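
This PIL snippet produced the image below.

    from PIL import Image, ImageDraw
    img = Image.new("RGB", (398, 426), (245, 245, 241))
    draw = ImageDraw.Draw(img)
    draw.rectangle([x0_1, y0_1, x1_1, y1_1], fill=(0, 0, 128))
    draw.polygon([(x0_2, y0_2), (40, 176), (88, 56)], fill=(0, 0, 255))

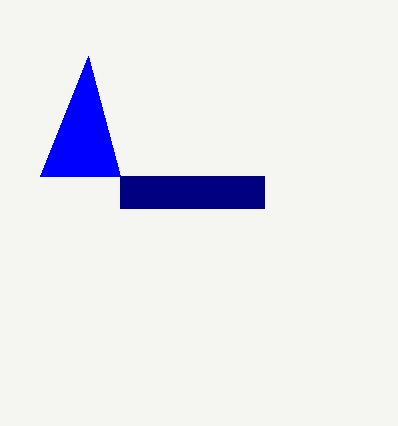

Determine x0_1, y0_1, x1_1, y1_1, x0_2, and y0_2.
x0_1 = 120
y0_1 = 176
x1_1 = 264
y1_1 = 208
x0_2 = 120
y0_2 = 176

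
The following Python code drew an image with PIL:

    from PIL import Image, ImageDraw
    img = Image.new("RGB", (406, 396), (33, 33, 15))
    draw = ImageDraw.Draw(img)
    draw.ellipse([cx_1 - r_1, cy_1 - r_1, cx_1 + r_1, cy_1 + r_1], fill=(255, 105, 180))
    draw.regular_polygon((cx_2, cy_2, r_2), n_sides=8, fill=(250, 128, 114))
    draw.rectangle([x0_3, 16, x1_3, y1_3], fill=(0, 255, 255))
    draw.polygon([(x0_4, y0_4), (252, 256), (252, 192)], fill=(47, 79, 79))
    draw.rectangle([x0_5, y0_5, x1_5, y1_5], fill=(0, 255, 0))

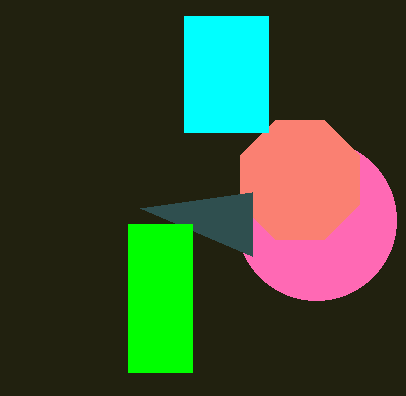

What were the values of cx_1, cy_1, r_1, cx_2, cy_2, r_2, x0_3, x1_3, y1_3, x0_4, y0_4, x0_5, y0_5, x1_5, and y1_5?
cx_1 = 316
cy_1 = 220
r_1 = 80
cx_2 = 300
cy_2 = 180
r_2 = 64
x0_3 = 184
x1_3 = 268
y1_3 = 132
x0_4 = 140
y0_4 = 208
x0_5 = 128
y0_5 = 224
x1_5 = 192
y1_5 = 372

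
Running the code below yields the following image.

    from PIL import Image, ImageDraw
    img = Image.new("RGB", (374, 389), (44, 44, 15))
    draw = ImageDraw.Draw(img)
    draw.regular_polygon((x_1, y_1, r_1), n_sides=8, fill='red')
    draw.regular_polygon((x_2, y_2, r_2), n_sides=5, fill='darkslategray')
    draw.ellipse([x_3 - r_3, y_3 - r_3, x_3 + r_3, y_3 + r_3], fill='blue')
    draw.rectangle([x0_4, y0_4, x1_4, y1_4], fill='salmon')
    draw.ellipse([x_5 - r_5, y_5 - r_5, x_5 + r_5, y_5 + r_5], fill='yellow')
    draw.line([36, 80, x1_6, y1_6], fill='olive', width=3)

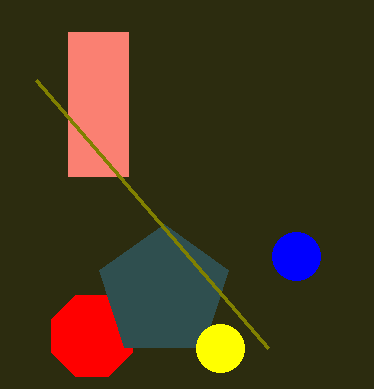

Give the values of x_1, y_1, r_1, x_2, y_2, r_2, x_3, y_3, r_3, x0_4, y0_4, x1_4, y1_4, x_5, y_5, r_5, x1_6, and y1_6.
x_1 = 92, y_1 = 336, r_1 = 44, x_2 = 164, y_2 = 292, r_2 = 68, x_3 = 296, y_3 = 256, r_3 = 24, x0_4 = 68, y0_4 = 32, x1_4 = 128, y1_4 = 176, x_5 = 220, y_5 = 348, r_5 = 24, x1_6 = 268, y1_6 = 348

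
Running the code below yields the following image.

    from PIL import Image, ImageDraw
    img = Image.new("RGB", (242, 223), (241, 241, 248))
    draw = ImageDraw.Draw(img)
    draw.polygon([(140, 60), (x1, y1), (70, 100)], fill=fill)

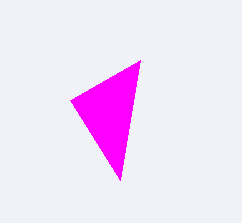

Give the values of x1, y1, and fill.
x1 = 120; y1 = 180; fill = 'magenta'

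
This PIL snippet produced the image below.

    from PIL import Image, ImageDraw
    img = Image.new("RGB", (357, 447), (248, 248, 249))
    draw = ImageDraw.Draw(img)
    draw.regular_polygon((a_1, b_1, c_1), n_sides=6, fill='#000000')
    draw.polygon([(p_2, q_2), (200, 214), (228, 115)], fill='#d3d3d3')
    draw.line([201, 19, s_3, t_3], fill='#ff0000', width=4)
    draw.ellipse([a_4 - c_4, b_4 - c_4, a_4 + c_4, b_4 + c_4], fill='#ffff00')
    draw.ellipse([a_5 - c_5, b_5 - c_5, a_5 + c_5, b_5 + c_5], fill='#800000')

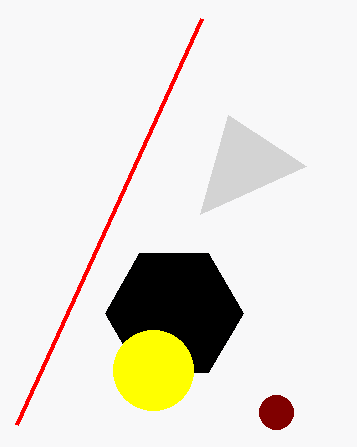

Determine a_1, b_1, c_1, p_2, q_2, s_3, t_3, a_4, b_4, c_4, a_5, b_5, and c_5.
a_1 = 174, b_1 = 313, c_1 = 69, p_2 = 306, q_2 = 166, s_3 = 16, t_3 = 425, a_4 = 153, b_4 = 370, c_4 = 40, a_5 = 276, b_5 = 412, c_5 = 17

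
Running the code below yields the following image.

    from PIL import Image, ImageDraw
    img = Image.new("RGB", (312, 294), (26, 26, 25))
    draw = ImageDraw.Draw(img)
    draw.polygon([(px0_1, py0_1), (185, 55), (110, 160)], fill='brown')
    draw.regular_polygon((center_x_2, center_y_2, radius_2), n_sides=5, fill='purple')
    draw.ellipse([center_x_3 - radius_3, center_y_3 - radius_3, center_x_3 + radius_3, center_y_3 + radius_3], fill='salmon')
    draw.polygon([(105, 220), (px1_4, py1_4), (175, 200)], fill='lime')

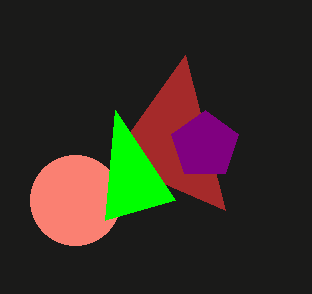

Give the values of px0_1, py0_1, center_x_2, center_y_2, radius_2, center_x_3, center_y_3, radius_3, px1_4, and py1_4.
px0_1 = 225
py0_1 = 210
center_x_2 = 205
center_y_2 = 145
radius_2 = 35
center_x_3 = 75
center_y_3 = 200
radius_3 = 45
px1_4 = 115
py1_4 = 110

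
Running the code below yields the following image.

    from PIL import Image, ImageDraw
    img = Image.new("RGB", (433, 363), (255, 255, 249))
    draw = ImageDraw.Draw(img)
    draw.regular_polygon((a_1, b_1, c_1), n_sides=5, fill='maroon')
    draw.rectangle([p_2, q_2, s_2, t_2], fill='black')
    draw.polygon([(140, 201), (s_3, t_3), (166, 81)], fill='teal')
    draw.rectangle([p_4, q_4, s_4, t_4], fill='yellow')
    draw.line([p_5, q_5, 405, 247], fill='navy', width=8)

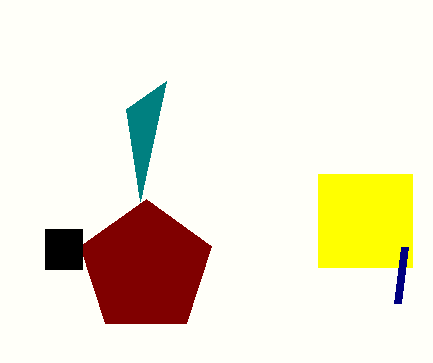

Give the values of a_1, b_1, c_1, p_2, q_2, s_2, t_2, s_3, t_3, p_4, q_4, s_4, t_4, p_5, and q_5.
a_1 = 146, b_1 = 268, c_1 = 69, p_2 = 45, q_2 = 229, s_2 = 82, t_2 = 269, s_3 = 126, t_3 = 109, p_4 = 318, q_4 = 174, s_4 = 412, t_4 = 267, p_5 = 398, q_5 = 303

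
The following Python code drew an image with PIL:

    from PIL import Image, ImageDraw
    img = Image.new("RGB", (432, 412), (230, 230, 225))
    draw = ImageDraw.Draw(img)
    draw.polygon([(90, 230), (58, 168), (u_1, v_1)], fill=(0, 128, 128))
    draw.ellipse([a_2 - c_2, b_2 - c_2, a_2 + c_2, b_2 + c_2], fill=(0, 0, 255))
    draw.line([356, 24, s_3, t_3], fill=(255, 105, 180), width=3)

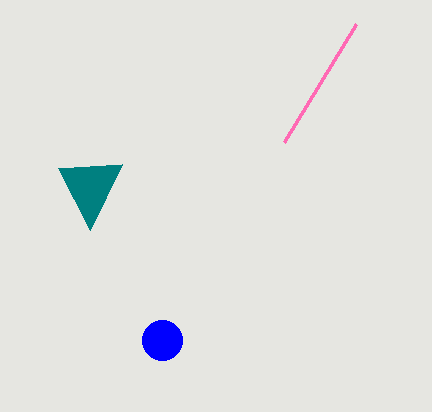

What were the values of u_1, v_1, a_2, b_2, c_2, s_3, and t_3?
u_1 = 122
v_1 = 164
a_2 = 162
b_2 = 340
c_2 = 20
s_3 = 284
t_3 = 142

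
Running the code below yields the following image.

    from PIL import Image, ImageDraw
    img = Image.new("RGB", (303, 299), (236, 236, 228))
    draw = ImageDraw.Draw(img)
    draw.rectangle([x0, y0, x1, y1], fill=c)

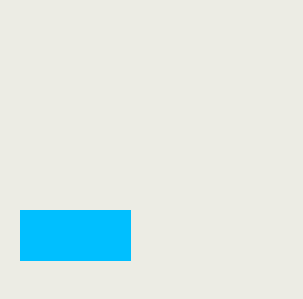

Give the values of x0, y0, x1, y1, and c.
x0 = 20, y0 = 210, x1 = 130, y1 = 260, c = 'deepskyblue'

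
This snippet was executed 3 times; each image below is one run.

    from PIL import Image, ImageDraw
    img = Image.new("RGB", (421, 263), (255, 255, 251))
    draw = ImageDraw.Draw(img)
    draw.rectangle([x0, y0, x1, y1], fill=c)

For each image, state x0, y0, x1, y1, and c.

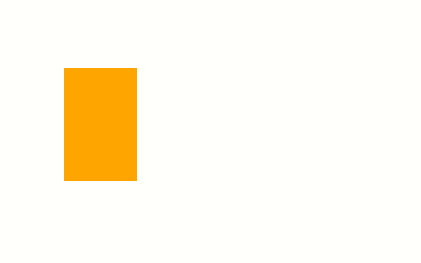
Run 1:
x0 = 64, y0 = 68, x1 = 136, y1 = 180, c = 'orange'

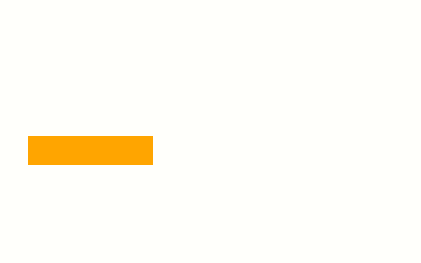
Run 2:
x0 = 28, y0 = 136, x1 = 152, y1 = 164, c = 'orange'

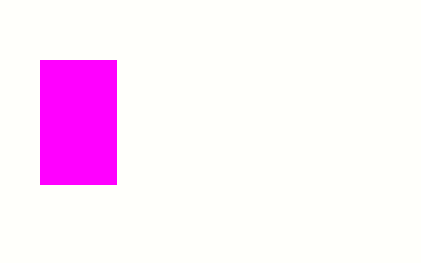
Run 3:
x0 = 40
y0 = 60
x1 = 116
y1 = 184
c = 'magenta'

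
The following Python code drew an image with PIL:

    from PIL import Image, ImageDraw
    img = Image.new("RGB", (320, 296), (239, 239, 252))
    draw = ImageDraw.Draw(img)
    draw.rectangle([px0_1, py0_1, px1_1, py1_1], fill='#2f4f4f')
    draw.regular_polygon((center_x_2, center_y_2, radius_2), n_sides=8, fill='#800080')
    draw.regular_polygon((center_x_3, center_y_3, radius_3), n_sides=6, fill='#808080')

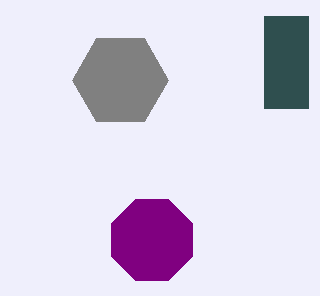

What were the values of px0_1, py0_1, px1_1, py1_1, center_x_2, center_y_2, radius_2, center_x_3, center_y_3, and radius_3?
px0_1 = 264, py0_1 = 16, px1_1 = 308, py1_1 = 108, center_x_2 = 152, center_y_2 = 240, radius_2 = 44, center_x_3 = 120, center_y_3 = 80, radius_3 = 48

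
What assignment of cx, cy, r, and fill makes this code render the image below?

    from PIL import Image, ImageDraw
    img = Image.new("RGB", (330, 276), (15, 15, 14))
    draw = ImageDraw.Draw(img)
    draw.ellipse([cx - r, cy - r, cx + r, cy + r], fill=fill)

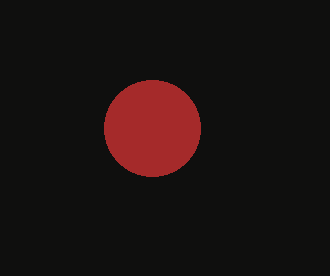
cx = 152, cy = 128, r = 48, fill = 'brown'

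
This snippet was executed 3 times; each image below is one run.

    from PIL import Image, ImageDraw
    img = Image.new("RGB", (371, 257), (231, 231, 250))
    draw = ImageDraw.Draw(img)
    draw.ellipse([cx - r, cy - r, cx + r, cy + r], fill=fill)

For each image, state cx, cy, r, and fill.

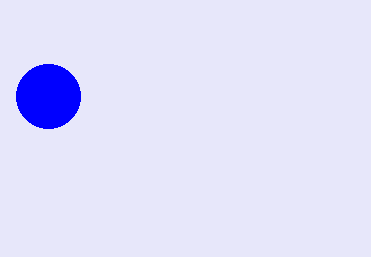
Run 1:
cx = 48
cy = 96
r = 32
fill = 'blue'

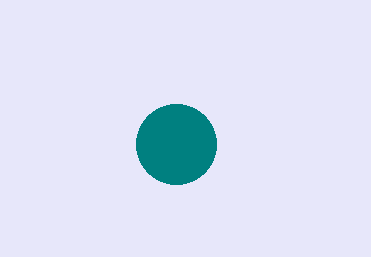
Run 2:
cx = 176; cy = 144; r = 40; fill = 'teal'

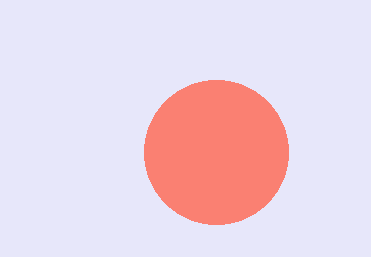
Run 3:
cx = 216
cy = 152
r = 72
fill = 'salmon'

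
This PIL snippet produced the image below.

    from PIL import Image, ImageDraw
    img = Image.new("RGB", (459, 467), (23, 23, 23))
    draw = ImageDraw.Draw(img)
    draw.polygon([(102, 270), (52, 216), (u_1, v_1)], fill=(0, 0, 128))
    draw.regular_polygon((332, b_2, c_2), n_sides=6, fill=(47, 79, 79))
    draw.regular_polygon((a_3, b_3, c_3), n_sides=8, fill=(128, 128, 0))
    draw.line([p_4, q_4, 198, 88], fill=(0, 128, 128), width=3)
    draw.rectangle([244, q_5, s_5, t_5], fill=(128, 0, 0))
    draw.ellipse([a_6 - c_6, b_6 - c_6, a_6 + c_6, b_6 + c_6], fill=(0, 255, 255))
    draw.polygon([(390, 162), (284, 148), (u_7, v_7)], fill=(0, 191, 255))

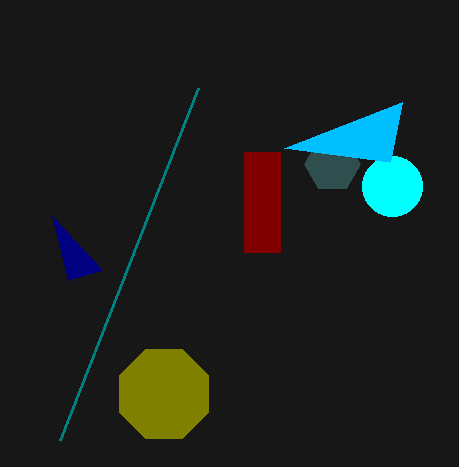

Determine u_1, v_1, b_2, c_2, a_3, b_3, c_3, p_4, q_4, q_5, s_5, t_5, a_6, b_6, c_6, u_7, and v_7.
u_1 = 68, v_1 = 280, b_2 = 164, c_2 = 28, a_3 = 164, b_3 = 394, c_3 = 48, p_4 = 60, q_4 = 440, q_5 = 152, s_5 = 280, t_5 = 252, a_6 = 392, b_6 = 186, c_6 = 30, u_7 = 402, v_7 = 102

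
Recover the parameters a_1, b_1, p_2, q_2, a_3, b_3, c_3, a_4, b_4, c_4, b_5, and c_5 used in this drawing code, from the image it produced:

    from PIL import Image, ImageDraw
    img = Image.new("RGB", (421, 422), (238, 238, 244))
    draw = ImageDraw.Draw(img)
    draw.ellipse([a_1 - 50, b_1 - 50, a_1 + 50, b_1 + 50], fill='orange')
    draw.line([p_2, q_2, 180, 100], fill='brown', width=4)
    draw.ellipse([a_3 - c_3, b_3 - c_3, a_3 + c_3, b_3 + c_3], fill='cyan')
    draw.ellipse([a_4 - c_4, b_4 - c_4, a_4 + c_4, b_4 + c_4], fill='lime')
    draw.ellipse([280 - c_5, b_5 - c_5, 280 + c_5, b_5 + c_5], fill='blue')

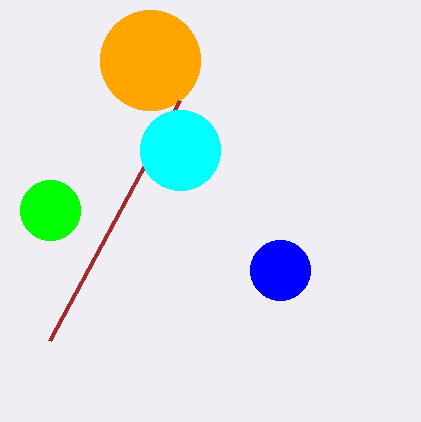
a_1 = 150, b_1 = 60, p_2 = 50, q_2 = 340, a_3 = 180, b_3 = 150, c_3 = 40, a_4 = 50, b_4 = 210, c_4 = 30, b_5 = 270, c_5 = 30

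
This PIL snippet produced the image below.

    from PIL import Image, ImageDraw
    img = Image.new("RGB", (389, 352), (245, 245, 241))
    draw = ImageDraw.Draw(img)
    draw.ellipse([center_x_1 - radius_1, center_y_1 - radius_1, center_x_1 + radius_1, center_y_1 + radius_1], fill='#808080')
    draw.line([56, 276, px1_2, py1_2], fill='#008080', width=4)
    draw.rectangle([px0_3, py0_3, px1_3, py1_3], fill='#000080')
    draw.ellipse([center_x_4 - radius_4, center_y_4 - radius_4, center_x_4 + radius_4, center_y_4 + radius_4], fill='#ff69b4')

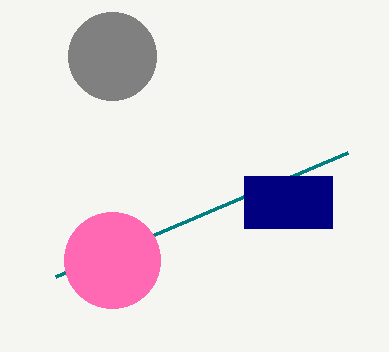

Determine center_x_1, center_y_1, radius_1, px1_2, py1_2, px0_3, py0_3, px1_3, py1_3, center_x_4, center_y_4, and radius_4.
center_x_1 = 112, center_y_1 = 56, radius_1 = 44, px1_2 = 348, py1_2 = 152, px0_3 = 244, py0_3 = 176, px1_3 = 332, py1_3 = 228, center_x_4 = 112, center_y_4 = 260, radius_4 = 48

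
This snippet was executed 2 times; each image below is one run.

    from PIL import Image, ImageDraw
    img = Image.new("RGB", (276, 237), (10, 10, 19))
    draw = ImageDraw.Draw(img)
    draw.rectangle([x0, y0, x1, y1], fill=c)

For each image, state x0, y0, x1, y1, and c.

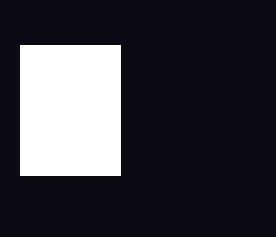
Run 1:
x0 = 20; y0 = 45; x1 = 120; y1 = 175; c = 'white'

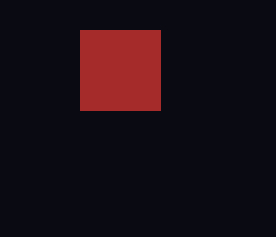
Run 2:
x0 = 80; y0 = 30; x1 = 160; y1 = 110; c = 'brown'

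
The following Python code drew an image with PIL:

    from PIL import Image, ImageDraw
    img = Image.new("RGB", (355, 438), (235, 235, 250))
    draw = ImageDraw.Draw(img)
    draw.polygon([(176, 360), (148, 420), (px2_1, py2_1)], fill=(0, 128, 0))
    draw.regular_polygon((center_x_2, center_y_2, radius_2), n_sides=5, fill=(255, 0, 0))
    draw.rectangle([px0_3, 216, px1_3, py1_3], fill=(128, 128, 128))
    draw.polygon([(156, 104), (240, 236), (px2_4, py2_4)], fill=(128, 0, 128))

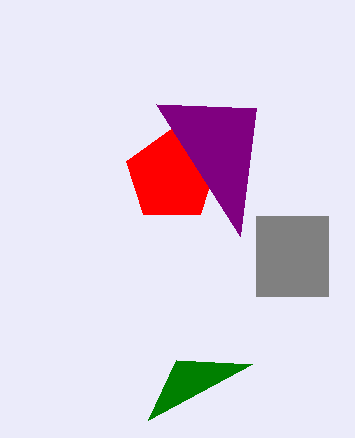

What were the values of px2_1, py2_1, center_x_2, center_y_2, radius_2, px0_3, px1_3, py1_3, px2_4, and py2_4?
px2_1 = 252; py2_1 = 364; center_x_2 = 172; center_y_2 = 176; radius_2 = 48; px0_3 = 256; px1_3 = 328; py1_3 = 296; px2_4 = 256; py2_4 = 108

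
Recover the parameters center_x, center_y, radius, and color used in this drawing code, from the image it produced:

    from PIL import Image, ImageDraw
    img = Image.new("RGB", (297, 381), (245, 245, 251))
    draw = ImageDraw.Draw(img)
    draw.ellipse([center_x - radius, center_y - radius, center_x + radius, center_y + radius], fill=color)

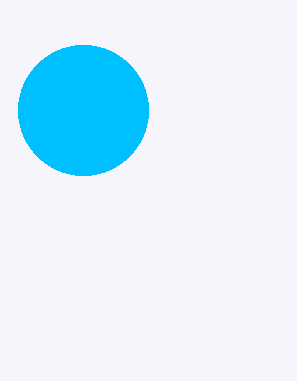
center_x = 83, center_y = 110, radius = 65, color = 'deepskyblue'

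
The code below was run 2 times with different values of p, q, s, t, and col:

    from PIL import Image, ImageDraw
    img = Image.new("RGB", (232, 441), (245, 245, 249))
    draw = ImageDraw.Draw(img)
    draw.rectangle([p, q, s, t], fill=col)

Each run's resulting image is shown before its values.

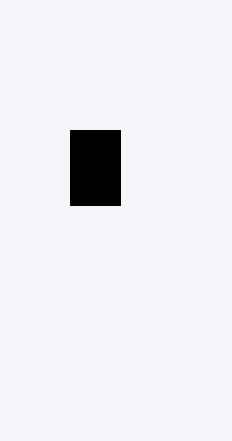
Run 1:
p = 70, q = 130, s = 120, t = 205, col = 'black'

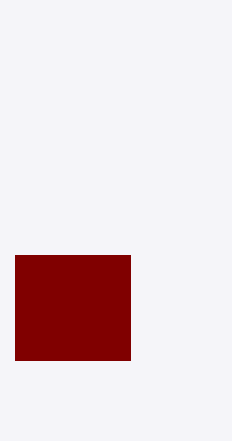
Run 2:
p = 15, q = 255, s = 130, t = 360, col = 'maroon'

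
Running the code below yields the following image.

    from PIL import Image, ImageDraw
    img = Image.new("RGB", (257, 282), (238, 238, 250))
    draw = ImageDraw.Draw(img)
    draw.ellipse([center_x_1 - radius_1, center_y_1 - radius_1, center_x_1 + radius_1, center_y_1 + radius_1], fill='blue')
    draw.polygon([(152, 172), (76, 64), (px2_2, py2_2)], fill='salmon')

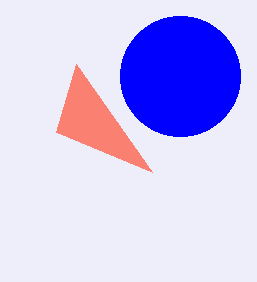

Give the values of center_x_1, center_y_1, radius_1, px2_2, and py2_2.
center_x_1 = 180, center_y_1 = 76, radius_1 = 60, px2_2 = 56, py2_2 = 132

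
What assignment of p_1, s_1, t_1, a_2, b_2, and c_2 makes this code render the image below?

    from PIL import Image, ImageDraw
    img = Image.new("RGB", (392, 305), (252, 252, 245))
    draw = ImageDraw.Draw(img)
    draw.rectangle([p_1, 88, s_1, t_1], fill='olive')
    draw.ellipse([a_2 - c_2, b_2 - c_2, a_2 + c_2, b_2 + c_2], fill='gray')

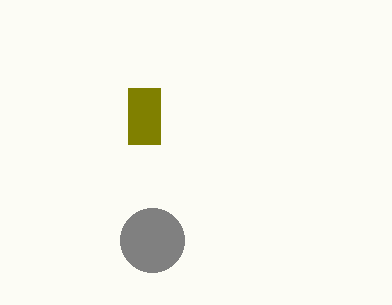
p_1 = 128, s_1 = 160, t_1 = 144, a_2 = 152, b_2 = 240, c_2 = 32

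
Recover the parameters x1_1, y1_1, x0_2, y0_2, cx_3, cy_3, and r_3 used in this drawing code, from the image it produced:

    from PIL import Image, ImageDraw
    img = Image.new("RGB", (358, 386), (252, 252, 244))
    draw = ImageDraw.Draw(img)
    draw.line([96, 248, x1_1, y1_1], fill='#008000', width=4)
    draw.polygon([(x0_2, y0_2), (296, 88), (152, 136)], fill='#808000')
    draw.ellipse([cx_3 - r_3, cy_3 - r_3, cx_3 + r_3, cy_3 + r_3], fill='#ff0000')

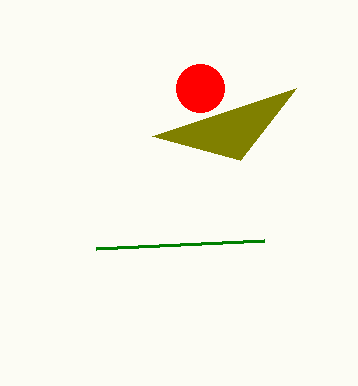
x1_1 = 264
y1_1 = 240
x0_2 = 240
y0_2 = 160
cx_3 = 200
cy_3 = 88
r_3 = 24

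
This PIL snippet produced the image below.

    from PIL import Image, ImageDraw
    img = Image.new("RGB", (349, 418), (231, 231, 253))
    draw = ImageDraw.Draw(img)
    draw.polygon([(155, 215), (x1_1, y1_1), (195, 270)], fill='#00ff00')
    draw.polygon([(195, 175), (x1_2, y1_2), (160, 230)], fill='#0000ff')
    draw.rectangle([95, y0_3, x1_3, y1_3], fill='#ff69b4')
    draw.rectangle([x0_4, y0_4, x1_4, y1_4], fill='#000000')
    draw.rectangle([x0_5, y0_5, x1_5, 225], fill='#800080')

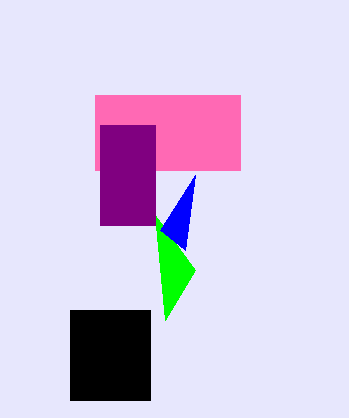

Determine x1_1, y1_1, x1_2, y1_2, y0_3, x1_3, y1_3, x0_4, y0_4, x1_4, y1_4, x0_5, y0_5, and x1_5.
x1_1 = 165; y1_1 = 320; x1_2 = 185; y1_2 = 250; y0_3 = 95; x1_3 = 240; y1_3 = 170; x0_4 = 70; y0_4 = 310; x1_4 = 150; y1_4 = 400; x0_5 = 100; y0_5 = 125; x1_5 = 155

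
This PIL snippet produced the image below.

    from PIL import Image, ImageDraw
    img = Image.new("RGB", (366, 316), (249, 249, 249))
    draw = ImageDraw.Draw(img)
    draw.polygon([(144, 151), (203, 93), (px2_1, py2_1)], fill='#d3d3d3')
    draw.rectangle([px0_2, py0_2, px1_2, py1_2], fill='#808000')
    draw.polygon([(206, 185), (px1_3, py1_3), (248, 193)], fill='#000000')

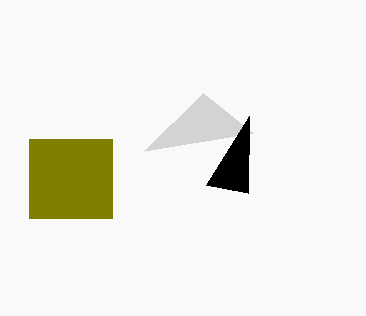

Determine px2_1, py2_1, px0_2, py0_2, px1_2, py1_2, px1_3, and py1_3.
px2_1 = 253, py2_1 = 133, px0_2 = 29, py0_2 = 139, px1_2 = 112, py1_2 = 218, px1_3 = 249, py1_3 = 116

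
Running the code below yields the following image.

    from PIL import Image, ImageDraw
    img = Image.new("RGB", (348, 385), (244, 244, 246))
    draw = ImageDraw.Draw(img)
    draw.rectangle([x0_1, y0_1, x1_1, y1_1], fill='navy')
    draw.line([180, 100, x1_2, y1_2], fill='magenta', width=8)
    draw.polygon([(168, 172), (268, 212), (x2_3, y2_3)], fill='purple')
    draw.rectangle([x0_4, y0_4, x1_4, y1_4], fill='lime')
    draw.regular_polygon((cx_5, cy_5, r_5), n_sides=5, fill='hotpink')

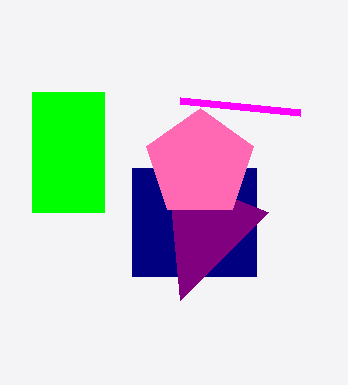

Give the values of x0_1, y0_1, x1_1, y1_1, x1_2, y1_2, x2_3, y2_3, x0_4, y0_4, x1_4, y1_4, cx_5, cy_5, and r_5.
x0_1 = 132
y0_1 = 168
x1_1 = 256
y1_1 = 276
x1_2 = 300
y1_2 = 112
x2_3 = 180
y2_3 = 300
x0_4 = 32
y0_4 = 92
x1_4 = 104
y1_4 = 212
cx_5 = 200
cy_5 = 164
r_5 = 56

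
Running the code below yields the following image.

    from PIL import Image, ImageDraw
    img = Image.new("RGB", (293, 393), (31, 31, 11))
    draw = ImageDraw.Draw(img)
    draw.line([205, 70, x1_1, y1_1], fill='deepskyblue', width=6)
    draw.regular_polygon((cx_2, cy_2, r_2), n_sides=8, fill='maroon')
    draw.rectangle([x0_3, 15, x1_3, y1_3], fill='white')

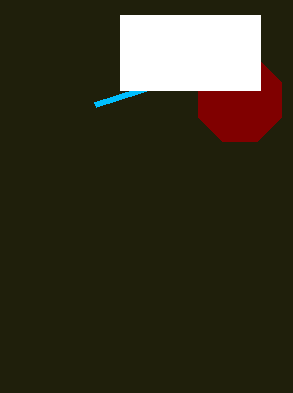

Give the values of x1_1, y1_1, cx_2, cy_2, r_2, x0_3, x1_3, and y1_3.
x1_1 = 95; y1_1 = 105; cx_2 = 240; cy_2 = 100; r_2 = 45; x0_3 = 120; x1_3 = 260; y1_3 = 90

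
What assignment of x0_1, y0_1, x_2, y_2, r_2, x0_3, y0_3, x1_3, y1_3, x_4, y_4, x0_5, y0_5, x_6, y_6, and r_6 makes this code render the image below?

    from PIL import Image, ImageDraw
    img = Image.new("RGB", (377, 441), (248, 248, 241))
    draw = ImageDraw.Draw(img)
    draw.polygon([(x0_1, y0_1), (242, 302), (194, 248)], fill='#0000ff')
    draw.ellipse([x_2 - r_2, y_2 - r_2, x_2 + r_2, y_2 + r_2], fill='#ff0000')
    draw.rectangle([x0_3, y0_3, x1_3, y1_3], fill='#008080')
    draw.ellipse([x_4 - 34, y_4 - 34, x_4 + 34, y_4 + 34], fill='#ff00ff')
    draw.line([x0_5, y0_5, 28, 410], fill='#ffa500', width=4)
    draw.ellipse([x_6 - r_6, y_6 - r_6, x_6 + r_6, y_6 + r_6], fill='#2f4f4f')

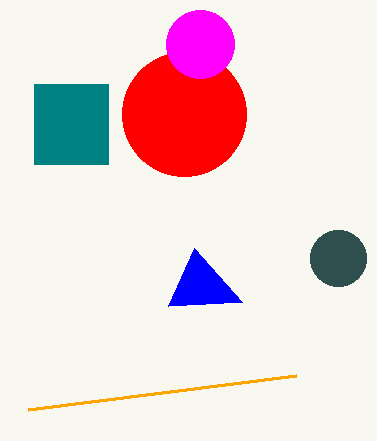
x0_1 = 168
y0_1 = 306
x_2 = 184
y_2 = 114
r_2 = 62
x0_3 = 34
y0_3 = 84
x1_3 = 108
y1_3 = 164
x_4 = 200
y_4 = 44
x0_5 = 296
y0_5 = 376
x_6 = 338
y_6 = 258
r_6 = 28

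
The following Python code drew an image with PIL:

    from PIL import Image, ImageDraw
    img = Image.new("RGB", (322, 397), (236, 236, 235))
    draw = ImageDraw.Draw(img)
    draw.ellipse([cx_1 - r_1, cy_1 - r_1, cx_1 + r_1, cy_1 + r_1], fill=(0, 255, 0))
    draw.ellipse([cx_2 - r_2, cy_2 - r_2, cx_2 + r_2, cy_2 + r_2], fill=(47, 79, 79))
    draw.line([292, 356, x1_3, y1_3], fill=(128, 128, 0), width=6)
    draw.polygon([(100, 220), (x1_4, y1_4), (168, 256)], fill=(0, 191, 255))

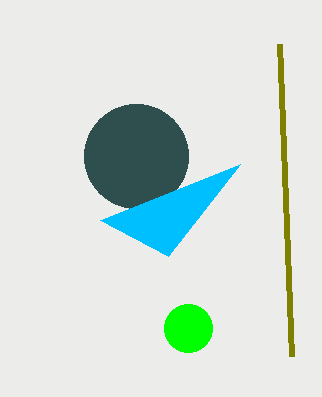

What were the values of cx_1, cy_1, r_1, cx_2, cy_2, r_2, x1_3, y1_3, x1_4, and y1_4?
cx_1 = 188; cy_1 = 328; r_1 = 24; cx_2 = 136; cy_2 = 156; r_2 = 52; x1_3 = 280; y1_3 = 44; x1_4 = 240; y1_4 = 164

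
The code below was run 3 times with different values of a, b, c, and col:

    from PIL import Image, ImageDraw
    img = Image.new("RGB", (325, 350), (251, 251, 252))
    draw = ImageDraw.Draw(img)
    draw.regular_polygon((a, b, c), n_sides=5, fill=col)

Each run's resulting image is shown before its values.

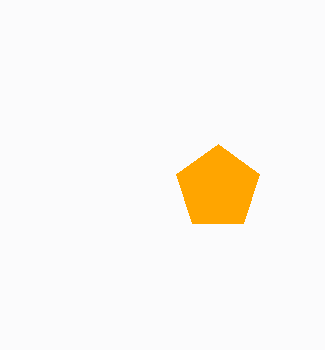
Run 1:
a = 218
b = 188
c = 44
col = 'orange'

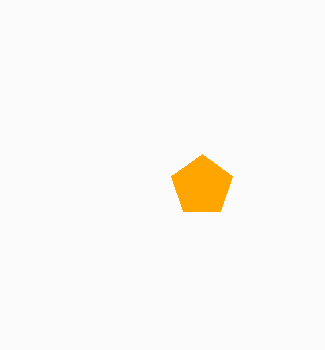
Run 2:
a = 202
b = 186
c = 32
col = 'orange'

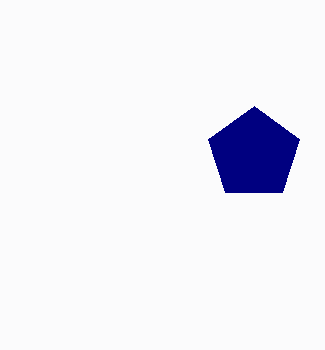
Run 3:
a = 254, b = 154, c = 48, col = 'navy'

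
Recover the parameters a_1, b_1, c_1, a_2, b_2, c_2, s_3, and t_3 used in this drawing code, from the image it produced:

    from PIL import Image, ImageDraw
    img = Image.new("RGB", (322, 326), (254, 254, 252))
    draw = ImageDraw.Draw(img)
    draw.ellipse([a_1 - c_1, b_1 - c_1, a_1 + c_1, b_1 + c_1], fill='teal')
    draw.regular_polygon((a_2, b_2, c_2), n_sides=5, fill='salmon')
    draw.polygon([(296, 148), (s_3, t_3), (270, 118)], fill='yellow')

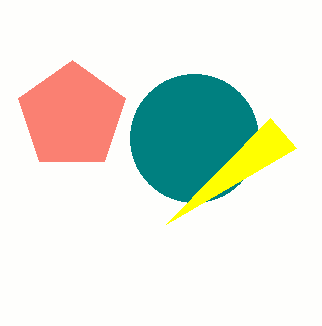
a_1 = 194
b_1 = 138
c_1 = 64
a_2 = 72
b_2 = 116
c_2 = 56
s_3 = 166
t_3 = 224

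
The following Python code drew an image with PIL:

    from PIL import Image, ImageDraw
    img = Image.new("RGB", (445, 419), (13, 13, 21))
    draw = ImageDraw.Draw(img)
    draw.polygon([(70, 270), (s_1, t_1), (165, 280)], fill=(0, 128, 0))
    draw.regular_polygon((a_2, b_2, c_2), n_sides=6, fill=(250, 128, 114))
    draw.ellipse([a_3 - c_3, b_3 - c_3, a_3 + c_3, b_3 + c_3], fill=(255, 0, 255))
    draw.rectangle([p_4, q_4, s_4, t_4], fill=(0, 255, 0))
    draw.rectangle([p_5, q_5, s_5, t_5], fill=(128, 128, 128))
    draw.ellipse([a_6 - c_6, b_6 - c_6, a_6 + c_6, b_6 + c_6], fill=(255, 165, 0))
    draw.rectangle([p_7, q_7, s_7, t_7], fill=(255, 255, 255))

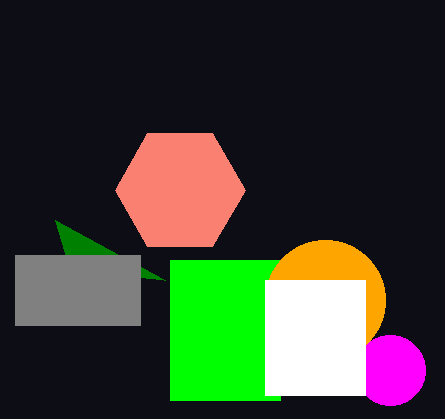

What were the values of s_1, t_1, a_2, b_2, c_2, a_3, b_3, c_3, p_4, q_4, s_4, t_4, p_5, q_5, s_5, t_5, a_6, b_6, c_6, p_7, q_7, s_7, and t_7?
s_1 = 55; t_1 = 220; a_2 = 180; b_2 = 190; c_2 = 65; a_3 = 390; b_3 = 370; c_3 = 35; p_4 = 170; q_4 = 260; s_4 = 280; t_4 = 400; p_5 = 15; q_5 = 255; s_5 = 140; t_5 = 325; a_6 = 325; b_6 = 300; c_6 = 60; p_7 = 265; q_7 = 280; s_7 = 365; t_7 = 395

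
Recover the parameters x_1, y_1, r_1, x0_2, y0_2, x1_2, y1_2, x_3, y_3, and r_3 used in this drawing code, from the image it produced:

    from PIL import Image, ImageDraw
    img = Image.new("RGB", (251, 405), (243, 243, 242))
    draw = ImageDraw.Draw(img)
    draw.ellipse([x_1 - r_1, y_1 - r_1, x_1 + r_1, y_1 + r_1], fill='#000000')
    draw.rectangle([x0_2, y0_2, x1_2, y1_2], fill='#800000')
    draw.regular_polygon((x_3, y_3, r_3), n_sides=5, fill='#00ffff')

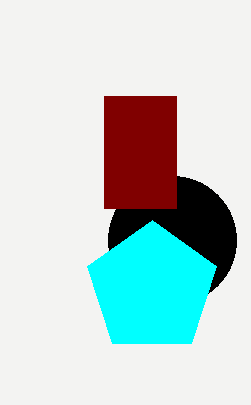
x_1 = 172; y_1 = 240; r_1 = 64; x0_2 = 104; y0_2 = 96; x1_2 = 176; y1_2 = 208; x_3 = 152; y_3 = 288; r_3 = 68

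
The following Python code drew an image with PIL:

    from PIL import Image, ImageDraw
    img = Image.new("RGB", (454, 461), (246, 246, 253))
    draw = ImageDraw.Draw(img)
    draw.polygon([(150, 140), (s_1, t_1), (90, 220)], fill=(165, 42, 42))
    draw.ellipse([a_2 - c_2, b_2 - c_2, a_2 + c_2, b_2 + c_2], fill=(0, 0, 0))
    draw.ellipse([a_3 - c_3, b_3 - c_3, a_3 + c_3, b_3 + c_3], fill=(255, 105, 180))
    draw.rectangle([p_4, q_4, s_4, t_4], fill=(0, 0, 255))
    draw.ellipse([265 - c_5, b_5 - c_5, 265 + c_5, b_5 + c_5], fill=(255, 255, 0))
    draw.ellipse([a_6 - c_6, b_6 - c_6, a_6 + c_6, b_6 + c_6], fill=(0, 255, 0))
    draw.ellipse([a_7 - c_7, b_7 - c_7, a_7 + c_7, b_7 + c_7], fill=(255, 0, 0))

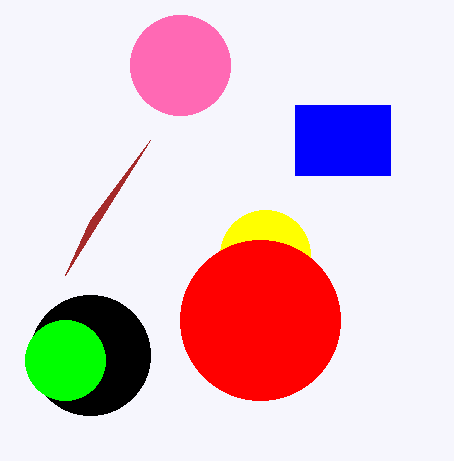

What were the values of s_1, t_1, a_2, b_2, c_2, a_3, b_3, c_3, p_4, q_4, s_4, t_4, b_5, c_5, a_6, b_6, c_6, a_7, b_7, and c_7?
s_1 = 65; t_1 = 275; a_2 = 90; b_2 = 355; c_2 = 60; a_3 = 180; b_3 = 65; c_3 = 50; p_4 = 295; q_4 = 105; s_4 = 390; t_4 = 175; b_5 = 255; c_5 = 45; a_6 = 65; b_6 = 360; c_6 = 40; a_7 = 260; b_7 = 320; c_7 = 80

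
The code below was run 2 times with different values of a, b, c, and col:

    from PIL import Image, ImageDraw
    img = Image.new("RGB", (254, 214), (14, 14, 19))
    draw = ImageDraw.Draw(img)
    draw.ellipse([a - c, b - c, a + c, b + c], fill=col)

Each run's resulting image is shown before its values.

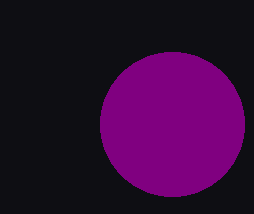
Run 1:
a = 172
b = 124
c = 72
col = 'purple'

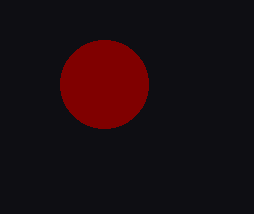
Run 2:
a = 104
b = 84
c = 44
col = 'maroon'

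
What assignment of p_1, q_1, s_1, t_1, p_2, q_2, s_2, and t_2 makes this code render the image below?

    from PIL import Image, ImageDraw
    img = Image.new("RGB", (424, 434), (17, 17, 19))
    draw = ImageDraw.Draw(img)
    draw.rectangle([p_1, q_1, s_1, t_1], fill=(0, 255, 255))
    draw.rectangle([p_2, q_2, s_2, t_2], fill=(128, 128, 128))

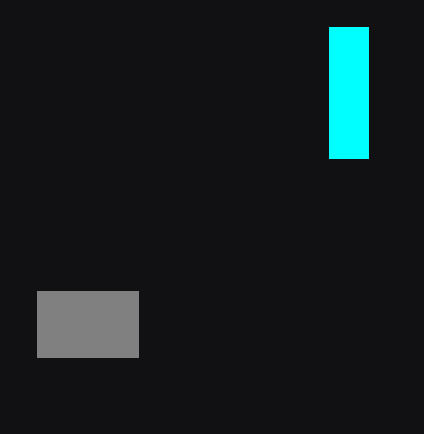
p_1 = 329
q_1 = 27
s_1 = 368
t_1 = 158
p_2 = 37
q_2 = 291
s_2 = 138
t_2 = 357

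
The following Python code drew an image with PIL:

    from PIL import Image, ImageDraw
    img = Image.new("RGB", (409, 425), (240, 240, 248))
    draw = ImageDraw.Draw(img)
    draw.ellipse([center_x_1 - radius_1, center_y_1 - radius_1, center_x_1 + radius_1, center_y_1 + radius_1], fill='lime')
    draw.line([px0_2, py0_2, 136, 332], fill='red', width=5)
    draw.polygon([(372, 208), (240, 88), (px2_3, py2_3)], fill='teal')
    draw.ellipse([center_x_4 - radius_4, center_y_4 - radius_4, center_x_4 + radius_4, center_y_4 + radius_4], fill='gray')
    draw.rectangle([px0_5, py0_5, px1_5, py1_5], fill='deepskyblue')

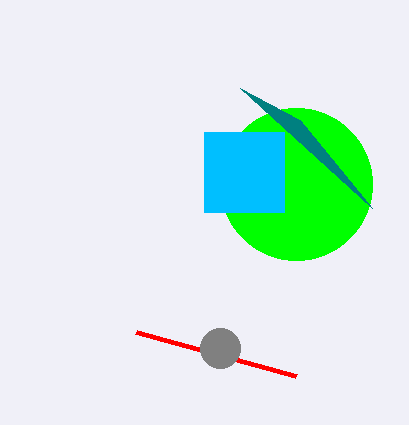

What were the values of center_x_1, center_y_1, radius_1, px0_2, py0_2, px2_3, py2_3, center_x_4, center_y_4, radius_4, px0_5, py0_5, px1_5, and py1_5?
center_x_1 = 296; center_y_1 = 184; radius_1 = 76; px0_2 = 296; py0_2 = 376; px2_3 = 300; py2_3 = 120; center_x_4 = 220; center_y_4 = 348; radius_4 = 20; px0_5 = 204; py0_5 = 132; px1_5 = 284; py1_5 = 212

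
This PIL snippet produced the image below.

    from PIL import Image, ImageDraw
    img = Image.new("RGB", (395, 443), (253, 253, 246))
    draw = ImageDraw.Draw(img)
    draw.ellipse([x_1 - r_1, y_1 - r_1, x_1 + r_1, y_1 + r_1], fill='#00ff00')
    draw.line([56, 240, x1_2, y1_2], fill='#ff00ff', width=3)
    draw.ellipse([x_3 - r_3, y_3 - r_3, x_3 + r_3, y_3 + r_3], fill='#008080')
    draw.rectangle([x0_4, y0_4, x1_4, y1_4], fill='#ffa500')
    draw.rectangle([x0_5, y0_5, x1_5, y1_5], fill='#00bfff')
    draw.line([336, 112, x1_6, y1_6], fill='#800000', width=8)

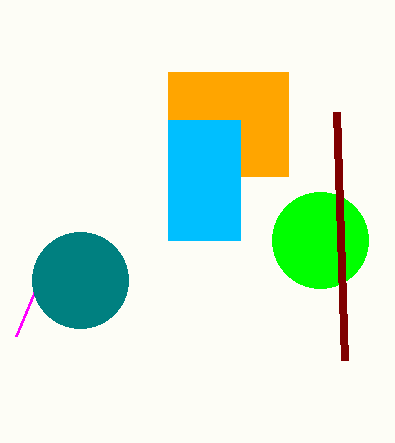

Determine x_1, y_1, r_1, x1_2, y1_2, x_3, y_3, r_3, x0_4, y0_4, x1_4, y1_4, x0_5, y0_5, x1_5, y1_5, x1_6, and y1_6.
x_1 = 320, y_1 = 240, r_1 = 48, x1_2 = 16, y1_2 = 336, x_3 = 80, y_3 = 280, r_3 = 48, x0_4 = 168, y0_4 = 72, x1_4 = 288, y1_4 = 176, x0_5 = 168, y0_5 = 120, x1_5 = 240, y1_5 = 240, x1_6 = 344, y1_6 = 360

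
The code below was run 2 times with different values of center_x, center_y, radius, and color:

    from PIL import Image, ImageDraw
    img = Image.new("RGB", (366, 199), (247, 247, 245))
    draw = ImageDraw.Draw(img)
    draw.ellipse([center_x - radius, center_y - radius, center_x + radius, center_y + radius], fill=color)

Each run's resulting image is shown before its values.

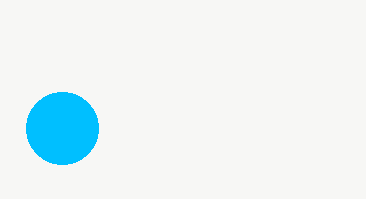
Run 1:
center_x = 62; center_y = 128; radius = 36; color = 'deepskyblue'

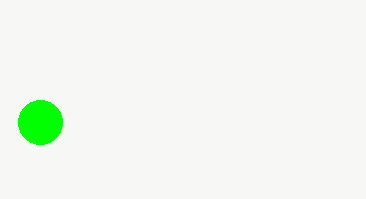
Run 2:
center_x = 40
center_y = 122
radius = 22
color = 'lime'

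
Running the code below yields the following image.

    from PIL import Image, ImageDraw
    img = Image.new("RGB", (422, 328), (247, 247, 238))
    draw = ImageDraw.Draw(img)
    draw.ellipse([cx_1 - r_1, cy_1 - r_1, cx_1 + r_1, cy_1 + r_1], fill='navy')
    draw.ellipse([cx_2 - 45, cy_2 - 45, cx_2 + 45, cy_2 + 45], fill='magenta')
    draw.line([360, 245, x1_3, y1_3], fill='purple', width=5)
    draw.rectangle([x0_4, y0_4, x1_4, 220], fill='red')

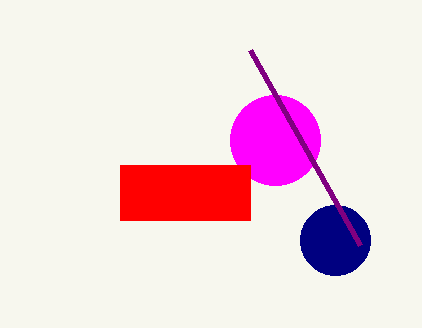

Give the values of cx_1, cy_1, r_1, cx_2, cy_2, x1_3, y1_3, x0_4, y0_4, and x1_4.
cx_1 = 335, cy_1 = 240, r_1 = 35, cx_2 = 275, cy_2 = 140, x1_3 = 250, y1_3 = 50, x0_4 = 120, y0_4 = 165, x1_4 = 250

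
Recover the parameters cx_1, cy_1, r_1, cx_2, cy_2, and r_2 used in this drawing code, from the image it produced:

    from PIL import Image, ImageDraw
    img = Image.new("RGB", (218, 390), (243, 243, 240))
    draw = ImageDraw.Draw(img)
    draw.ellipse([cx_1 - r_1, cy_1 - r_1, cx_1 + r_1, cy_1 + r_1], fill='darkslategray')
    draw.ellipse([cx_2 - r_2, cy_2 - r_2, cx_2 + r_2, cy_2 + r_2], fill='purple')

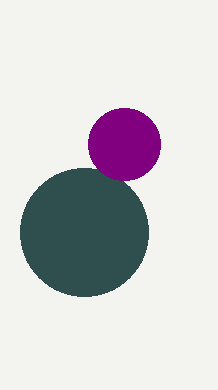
cx_1 = 84, cy_1 = 232, r_1 = 64, cx_2 = 124, cy_2 = 144, r_2 = 36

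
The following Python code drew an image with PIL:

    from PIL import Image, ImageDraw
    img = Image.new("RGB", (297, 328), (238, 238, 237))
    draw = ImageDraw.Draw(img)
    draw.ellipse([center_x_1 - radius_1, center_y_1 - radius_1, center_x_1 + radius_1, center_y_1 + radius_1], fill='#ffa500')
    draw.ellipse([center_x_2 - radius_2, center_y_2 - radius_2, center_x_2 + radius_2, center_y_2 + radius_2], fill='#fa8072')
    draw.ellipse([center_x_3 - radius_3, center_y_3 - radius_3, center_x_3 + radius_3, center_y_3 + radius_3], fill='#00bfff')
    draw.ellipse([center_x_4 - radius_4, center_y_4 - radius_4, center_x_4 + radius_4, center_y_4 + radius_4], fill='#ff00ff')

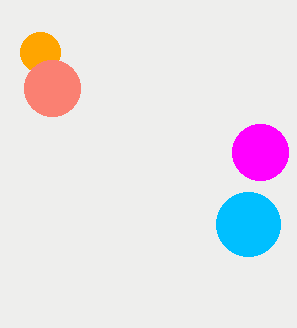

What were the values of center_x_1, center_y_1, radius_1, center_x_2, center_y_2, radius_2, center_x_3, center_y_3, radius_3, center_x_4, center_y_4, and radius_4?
center_x_1 = 40, center_y_1 = 52, radius_1 = 20, center_x_2 = 52, center_y_2 = 88, radius_2 = 28, center_x_3 = 248, center_y_3 = 224, radius_3 = 32, center_x_4 = 260, center_y_4 = 152, radius_4 = 28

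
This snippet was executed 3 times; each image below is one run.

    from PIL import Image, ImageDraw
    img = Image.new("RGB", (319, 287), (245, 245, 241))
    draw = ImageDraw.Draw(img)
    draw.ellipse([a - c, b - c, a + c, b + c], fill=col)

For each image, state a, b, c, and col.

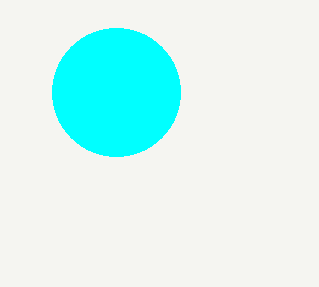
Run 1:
a = 116; b = 92; c = 64; col = 'cyan'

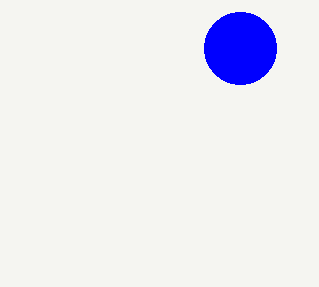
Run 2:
a = 240, b = 48, c = 36, col = 'blue'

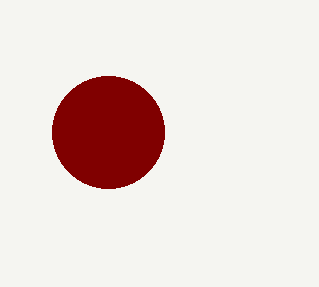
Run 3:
a = 108
b = 132
c = 56
col = 'maroon'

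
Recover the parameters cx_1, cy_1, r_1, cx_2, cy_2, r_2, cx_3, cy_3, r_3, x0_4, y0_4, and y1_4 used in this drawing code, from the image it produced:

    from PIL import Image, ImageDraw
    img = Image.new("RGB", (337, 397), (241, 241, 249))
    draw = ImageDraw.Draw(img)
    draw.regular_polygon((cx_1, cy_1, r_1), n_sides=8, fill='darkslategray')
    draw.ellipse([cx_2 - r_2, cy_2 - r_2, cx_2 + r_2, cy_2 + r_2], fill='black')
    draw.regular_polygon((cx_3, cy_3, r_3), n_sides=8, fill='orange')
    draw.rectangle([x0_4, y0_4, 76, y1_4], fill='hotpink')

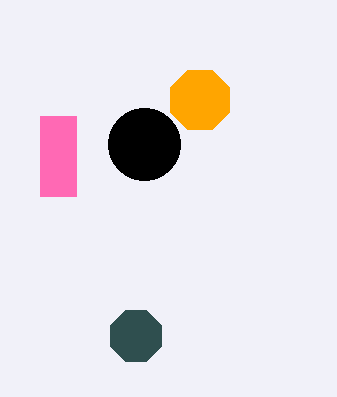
cx_1 = 136; cy_1 = 336; r_1 = 28; cx_2 = 144; cy_2 = 144; r_2 = 36; cx_3 = 200; cy_3 = 100; r_3 = 32; x0_4 = 40; y0_4 = 116; y1_4 = 196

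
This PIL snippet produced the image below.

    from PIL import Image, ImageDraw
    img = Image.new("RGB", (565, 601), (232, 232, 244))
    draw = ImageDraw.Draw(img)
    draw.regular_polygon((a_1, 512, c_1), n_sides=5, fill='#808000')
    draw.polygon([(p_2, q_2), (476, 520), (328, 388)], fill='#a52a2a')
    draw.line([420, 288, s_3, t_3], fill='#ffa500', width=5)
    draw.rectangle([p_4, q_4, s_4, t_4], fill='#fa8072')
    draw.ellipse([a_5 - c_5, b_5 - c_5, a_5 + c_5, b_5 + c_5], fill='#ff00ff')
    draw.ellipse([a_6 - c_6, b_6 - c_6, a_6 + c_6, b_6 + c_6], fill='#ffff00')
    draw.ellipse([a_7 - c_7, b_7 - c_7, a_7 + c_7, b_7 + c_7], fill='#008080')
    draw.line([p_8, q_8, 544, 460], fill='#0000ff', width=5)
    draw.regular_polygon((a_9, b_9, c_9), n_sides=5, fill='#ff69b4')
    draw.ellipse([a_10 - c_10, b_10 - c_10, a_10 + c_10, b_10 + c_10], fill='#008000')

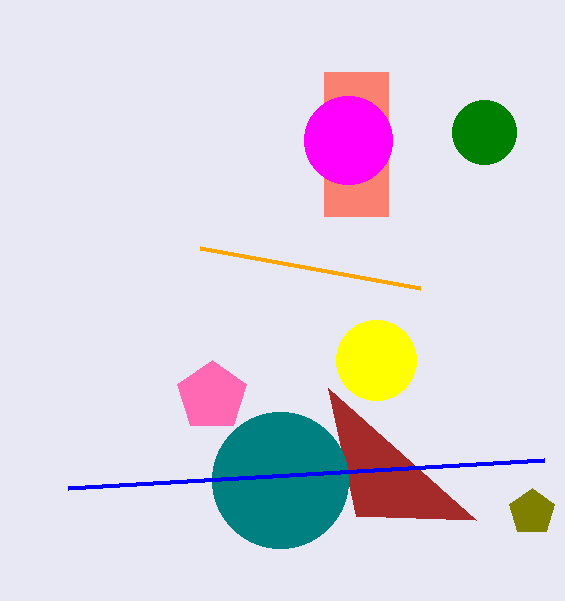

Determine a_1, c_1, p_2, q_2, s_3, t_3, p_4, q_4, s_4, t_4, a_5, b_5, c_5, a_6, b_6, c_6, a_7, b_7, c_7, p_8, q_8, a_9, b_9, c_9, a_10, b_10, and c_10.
a_1 = 532
c_1 = 24
p_2 = 356
q_2 = 516
s_3 = 200
t_3 = 248
p_4 = 324
q_4 = 72
s_4 = 388
t_4 = 216
a_5 = 348
b_5 = 140
c_5 = 44
a_6 = 376
b_6 = 360
c_6 = 40
a_7 = 280
b_7 = 480
c_7 = 68
p_8 = 68
q_8 = 488
a_9 = 212
b_9 = 396
c_9 = 36
a_10 = 484
b_10 = 132
c_10 = 32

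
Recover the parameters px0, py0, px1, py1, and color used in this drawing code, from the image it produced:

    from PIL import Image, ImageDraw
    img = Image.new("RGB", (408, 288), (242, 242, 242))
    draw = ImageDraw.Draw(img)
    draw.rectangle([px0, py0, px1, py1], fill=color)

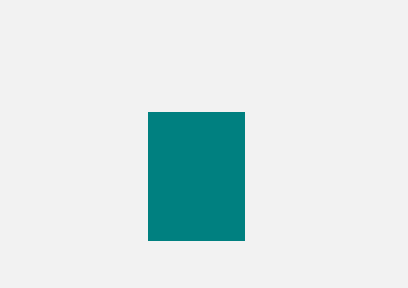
px0 = 148; py0 = 112; px1 = 244; py1 = 240; color = 'teal'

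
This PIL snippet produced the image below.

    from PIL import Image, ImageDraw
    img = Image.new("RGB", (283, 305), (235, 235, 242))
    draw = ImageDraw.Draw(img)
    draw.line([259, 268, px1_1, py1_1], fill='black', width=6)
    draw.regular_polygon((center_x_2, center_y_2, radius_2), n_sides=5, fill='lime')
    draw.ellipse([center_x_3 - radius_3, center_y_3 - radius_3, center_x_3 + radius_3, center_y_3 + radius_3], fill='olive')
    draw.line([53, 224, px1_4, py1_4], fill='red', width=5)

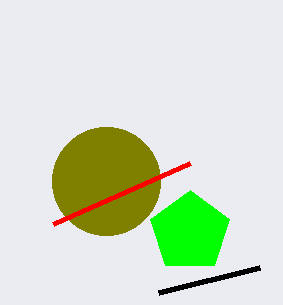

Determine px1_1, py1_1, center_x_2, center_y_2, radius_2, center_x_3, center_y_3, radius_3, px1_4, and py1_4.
px1_1 = 158
py1_1 = 293
center_x_2 = 190
center_y_2 = 232
radius_2 = 42
center_x_3 = 106
center_y_3 = 181
radius_3 = 54
px1_4 = 190
py1_4 = 163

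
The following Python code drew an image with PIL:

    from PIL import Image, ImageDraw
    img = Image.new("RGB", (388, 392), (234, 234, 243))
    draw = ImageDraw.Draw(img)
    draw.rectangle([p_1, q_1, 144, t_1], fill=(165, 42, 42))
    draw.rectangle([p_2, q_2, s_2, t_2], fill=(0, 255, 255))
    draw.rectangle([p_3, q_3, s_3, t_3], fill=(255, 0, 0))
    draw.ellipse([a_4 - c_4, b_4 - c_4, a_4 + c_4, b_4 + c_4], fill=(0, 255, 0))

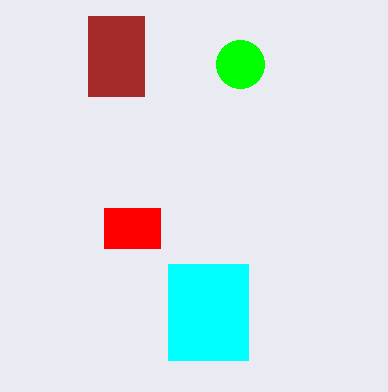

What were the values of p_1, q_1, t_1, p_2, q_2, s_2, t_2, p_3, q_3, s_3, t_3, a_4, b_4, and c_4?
p_1 = 88
q_1 = 16
t_1 = 96
p_2 = 168
q_2 = 264
s_2 = 248
t_2 = 360
p_3 = 104
q_3 = 208
s_3 = 160
t_3 = 248
a_4 = 240
b_4 = 64
c_4 = 24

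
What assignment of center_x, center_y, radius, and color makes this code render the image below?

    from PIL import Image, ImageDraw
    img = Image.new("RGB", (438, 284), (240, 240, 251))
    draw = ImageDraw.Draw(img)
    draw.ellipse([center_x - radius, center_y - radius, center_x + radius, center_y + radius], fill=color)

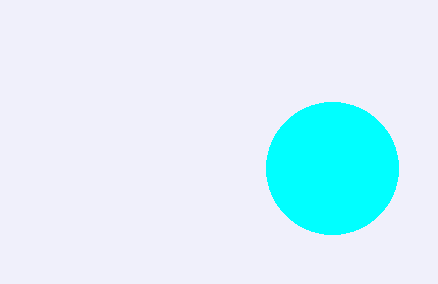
center_x = 332; center_y = 168; radius = 66; color = 'cyan'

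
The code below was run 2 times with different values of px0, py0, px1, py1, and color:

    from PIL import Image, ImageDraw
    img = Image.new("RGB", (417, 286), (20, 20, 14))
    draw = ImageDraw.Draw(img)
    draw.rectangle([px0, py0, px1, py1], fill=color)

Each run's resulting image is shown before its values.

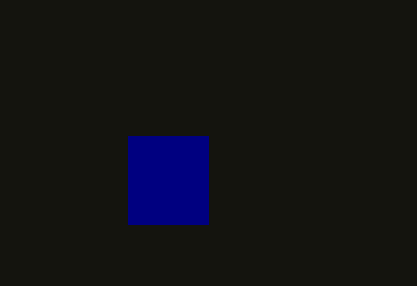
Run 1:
px0 = 128, py0 = 136, px1 = 208, py1 = 224, color = 'navy'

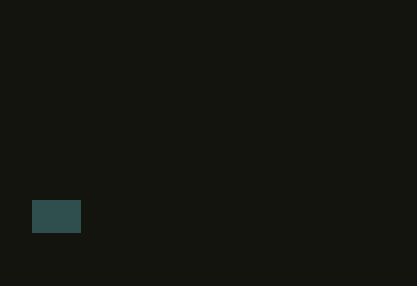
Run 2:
px0 = 32, py0 = 200, px1 = 80, py1 = 232, color = 'darkslategray'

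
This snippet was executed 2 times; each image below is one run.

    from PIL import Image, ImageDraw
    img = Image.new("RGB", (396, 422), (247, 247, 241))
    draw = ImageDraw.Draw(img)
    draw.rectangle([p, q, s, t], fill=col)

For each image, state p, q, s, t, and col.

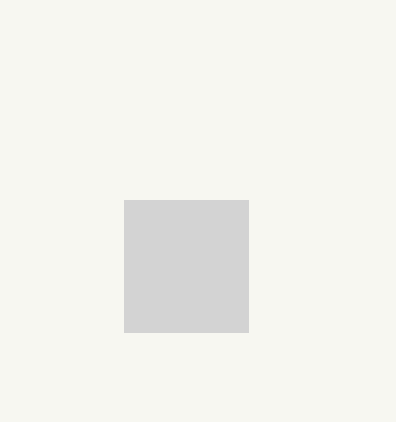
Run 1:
p = 124, q = 200, s = 248, t = 332, col = 'lightgray'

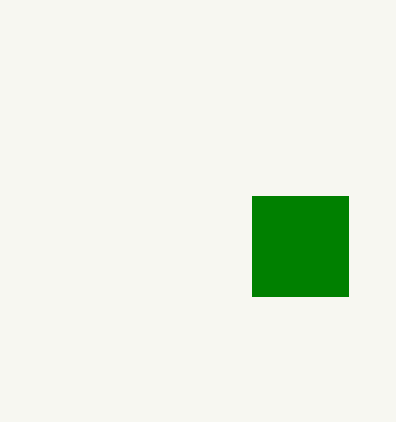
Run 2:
p = 252; q = 196; s = 348; t = 296; col = 'green'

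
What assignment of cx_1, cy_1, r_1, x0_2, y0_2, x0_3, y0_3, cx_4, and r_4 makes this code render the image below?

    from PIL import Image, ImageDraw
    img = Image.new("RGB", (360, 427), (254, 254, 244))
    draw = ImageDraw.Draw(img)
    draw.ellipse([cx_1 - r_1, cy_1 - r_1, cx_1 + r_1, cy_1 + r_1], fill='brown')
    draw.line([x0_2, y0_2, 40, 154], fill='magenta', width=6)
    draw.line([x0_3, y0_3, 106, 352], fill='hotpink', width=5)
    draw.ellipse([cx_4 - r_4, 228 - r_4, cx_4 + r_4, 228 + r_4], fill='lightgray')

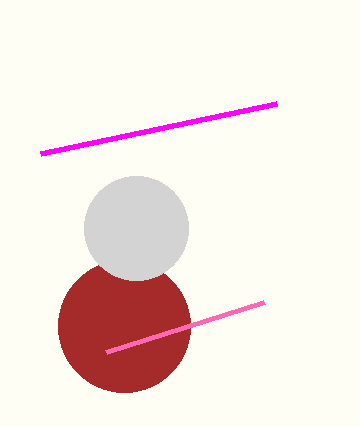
cx_1 = 124
cy_1 = 326
r_1 = 66
x0_2 = 276
y0_2 = 104
x0_3 = 264
y0_3 = 302
cx_4 = 136
r_4 = 52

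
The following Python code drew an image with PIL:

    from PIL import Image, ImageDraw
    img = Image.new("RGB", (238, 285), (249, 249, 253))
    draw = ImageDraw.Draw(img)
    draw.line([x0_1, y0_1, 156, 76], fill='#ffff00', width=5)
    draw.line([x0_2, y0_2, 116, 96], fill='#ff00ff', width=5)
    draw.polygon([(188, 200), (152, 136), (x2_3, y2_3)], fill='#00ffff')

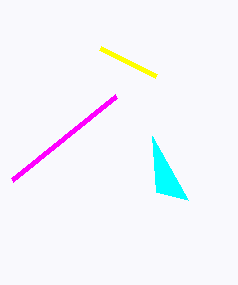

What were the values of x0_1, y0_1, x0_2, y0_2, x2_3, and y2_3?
x0_1 = 100
y0_1 = 48
x0_2 = 12
y0_2 = 180
x2_3 = 156
y2_3 = 192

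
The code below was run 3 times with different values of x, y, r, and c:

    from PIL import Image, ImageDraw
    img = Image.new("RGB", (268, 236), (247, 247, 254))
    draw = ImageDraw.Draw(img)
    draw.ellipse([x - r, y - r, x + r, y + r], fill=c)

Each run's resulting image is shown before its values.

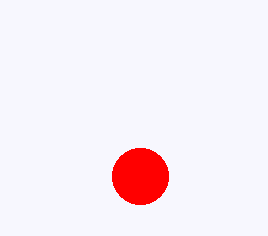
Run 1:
x = 140; y = 176; r = 28; c = 'red'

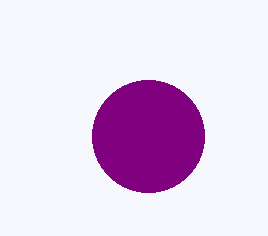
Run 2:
x = 148, y = 136, r = 56, c = 'purple'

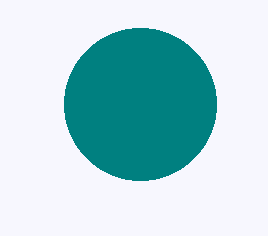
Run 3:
x = 140
y = 104
r = 76
c = 'teal'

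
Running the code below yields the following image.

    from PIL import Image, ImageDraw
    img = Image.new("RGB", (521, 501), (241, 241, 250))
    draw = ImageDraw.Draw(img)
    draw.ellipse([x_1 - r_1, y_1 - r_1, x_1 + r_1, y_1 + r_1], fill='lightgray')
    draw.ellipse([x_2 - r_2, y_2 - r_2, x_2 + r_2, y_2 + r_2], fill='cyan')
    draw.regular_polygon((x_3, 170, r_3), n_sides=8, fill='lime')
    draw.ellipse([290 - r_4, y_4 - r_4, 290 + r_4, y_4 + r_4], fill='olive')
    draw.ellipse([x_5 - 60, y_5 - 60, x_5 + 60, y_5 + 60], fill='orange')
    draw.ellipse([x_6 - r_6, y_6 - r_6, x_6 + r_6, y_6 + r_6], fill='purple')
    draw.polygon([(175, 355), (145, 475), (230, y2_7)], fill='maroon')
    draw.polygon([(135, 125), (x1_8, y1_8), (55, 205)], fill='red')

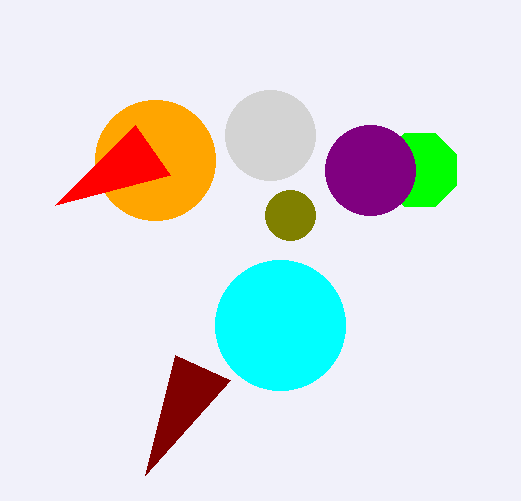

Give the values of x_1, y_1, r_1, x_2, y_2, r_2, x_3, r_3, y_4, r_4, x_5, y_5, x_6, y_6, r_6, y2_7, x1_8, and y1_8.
x_1 = 270; y_1 = 135; r_1 = 45; x_2 = 280; y_2 = 325; r_2 = 65; x_3 = 420; r_3 = 40; y_4 = 215; r_4 = 25; x_5 = 155; y_5 = 160; x_6 = 370; y_6 = 170; r_6 = 45; y2_7 = 380; x1_8 = 170; y1_8 = 175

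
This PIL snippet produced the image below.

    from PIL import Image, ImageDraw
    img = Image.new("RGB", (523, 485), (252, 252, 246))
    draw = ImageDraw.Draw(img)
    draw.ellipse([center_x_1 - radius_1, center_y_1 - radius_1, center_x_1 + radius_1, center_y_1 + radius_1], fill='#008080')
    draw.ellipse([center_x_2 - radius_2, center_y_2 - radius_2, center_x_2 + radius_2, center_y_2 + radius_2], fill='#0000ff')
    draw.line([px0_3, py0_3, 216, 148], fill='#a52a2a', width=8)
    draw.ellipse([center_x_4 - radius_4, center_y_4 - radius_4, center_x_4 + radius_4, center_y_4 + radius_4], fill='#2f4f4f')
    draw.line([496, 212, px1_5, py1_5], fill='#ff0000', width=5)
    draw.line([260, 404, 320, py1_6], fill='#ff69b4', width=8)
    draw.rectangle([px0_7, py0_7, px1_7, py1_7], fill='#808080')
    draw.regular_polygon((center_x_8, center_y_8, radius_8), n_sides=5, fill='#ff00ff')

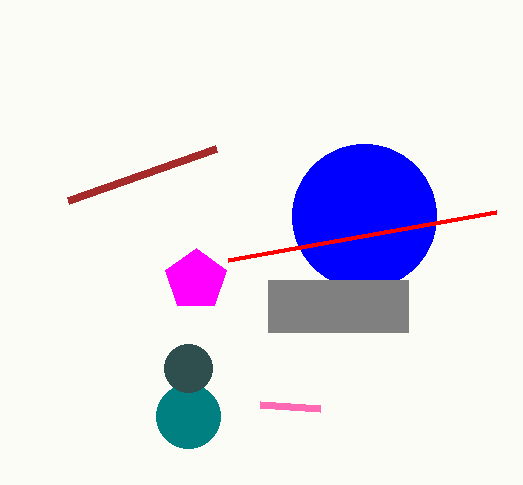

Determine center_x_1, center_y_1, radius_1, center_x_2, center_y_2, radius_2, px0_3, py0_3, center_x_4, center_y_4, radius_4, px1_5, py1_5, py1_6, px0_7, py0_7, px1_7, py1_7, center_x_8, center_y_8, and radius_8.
center_x_1 = 188; center_y_1 = 416; radius_1 = 32; center_x_2 = 364; center_y_2 = 216; radius_2 = 72; px0_3 = 68; py0_3 = 200; center_x_4 = 188; center_y_4 = 368; radius_4 = 24; px1_5 = 228; py1_5 = 260; py1_6 = 408; px0_7 = 268; py0_7 = 280; px1_7 = 408; py1_7 = 332; center_x_8 = 196; center_y_8 = 280; radius_8 = 32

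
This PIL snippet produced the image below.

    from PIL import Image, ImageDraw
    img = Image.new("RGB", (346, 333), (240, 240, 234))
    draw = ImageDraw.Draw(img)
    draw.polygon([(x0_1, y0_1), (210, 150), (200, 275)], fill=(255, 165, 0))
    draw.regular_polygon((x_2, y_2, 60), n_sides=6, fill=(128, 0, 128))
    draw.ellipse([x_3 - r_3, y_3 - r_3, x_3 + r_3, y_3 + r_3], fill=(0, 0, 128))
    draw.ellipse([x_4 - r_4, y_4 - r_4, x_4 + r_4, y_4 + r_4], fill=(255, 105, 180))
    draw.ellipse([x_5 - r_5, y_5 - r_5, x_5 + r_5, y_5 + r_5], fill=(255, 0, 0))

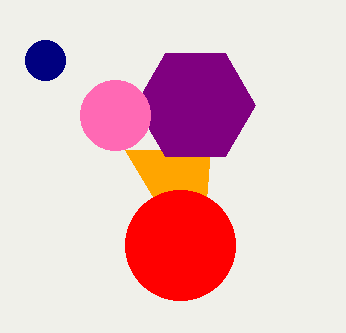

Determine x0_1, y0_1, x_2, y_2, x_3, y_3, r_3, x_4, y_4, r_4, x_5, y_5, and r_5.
x0_1 = 125; y0_1 = 150; x_2 = 195; y_2 = 105; x_3 = 45; y_3 = 60; r_3 = 20; x_4 = 115; y_4 = 115; r_4 = 35; x_5 = 180; y_5 = 245; r_5 = 55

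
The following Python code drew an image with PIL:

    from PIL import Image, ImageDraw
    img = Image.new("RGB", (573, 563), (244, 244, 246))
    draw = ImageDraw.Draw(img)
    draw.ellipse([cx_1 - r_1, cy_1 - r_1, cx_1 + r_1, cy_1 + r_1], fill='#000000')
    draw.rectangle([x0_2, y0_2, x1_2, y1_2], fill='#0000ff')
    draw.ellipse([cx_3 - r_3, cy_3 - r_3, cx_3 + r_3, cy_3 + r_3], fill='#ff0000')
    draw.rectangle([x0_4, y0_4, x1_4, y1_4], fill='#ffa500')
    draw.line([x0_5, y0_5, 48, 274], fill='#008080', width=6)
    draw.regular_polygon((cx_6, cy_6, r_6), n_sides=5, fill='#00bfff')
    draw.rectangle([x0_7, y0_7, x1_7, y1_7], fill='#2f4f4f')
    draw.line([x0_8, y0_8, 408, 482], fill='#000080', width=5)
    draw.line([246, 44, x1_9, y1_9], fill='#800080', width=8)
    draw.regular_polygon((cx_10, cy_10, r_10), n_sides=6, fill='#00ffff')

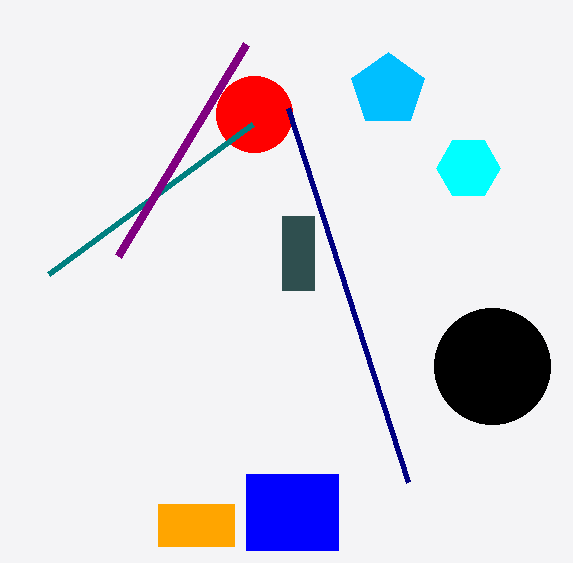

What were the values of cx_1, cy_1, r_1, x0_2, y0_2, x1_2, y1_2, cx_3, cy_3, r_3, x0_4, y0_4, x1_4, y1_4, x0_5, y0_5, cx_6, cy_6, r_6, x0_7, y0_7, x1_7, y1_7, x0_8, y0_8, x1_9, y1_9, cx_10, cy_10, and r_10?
cx_1 = 492; cy_1 = 366; r_1 = 58; x0_2 = 246; y0_2 = 474; x1_2 = 338; y1_2 = 550; cx_3 = 254; cy_3 = 114; r_3 = 38; x0_4 = 158; y0_4 = 504; x1_4 = 234; y1_4 = 546; x0_5 = 252; y0_5 = 124; cx_6 = 388; cy_6 = 90; r_6 = 38; x0_7 = 282; y0_7 = 216; x1_7 = 314; y1_7 = 290; x0_8 = 288; y0_8 = 108; x1_9 = 118; y1_9 = 256; cx_10 = 468; cy_10 = 168; r_10 = 32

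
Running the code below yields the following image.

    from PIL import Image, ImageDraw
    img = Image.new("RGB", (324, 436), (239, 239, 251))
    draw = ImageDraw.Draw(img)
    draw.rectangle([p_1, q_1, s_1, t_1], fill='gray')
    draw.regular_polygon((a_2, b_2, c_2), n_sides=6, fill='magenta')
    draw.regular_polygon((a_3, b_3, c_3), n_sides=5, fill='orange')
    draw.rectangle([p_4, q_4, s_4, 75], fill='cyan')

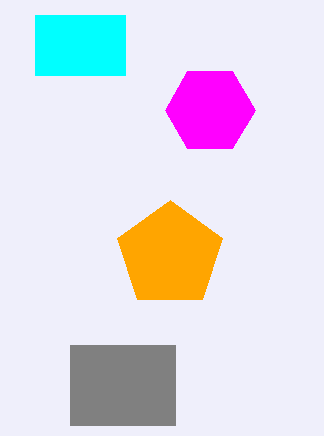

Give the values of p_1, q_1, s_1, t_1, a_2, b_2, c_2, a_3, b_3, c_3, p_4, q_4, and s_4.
p_1 = 70, q_1 = 345, s_1 = 175, t_1 = 425, a_2 = 210, b_2 = 110, c_2 = 45, a_3 = 170, b_3 = 255, c_3 = 55, p_4 = 35, q_4 = 15, s_4 = 125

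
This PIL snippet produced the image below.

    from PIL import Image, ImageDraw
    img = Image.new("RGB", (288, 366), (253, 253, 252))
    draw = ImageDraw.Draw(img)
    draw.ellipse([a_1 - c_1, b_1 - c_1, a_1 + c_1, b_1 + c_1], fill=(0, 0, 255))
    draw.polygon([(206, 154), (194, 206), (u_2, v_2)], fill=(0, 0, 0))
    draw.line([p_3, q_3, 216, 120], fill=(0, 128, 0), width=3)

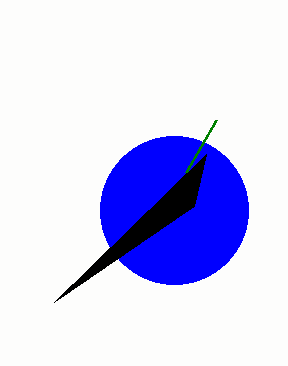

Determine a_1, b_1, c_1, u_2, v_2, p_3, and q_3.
a_1 = 174
b_1 = 210
c_1 = 74
u_2 = 54
v_2 = 302
p_3 = 186
q_3 = 172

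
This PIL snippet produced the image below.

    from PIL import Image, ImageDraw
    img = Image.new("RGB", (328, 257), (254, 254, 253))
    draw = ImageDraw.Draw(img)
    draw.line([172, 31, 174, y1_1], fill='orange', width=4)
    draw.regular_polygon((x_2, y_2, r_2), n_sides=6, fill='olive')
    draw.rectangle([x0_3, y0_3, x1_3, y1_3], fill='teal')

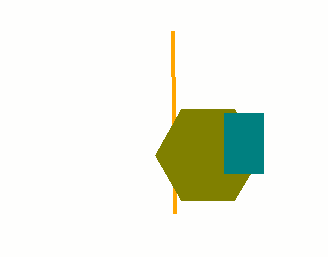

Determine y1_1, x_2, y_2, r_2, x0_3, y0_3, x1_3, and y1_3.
y1_1 = 213
x_2 = 208
y_2 = 155
r_2 = 53
x0_3 = 224
y0_3 = 113
x1_3 = 263
y1_3 = 173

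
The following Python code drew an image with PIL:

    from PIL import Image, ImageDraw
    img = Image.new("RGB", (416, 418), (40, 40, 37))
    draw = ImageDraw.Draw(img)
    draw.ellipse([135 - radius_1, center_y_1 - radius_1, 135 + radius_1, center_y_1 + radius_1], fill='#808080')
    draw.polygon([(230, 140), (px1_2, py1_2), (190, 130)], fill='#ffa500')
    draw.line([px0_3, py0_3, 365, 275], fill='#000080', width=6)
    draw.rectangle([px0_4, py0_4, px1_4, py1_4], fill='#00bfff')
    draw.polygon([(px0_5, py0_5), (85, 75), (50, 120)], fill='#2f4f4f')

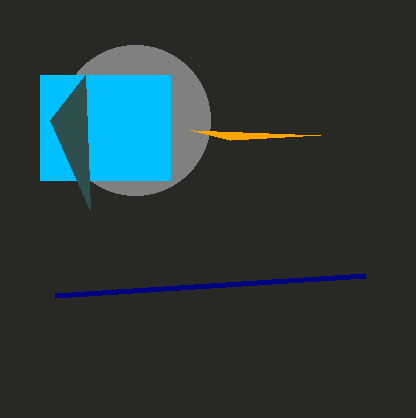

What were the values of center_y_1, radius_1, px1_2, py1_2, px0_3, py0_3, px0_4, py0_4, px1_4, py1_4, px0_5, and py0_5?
center_y_1 = 120; radius_1 = 75; px1_2 = 320; py1_2 = 135; px0_3 = 55; py0_3 = 295; px0_4 = 40; py0_4 = 75; px1_4 = 170; py1_4 = 180; px0_5 = 90; py0_5 = 210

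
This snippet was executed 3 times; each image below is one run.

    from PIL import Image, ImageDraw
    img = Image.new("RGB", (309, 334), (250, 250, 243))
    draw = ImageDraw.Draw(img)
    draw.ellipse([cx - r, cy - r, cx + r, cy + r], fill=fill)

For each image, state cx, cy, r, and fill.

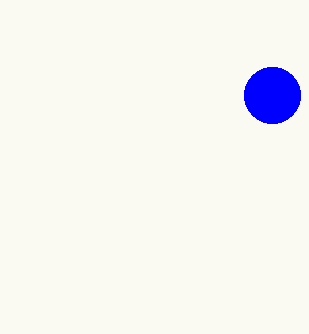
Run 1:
cx = 272
cy = 95
r = 28
fill = 'blue'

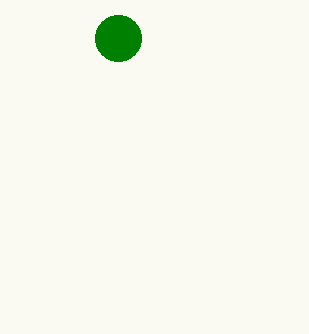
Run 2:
cx = 118, cy = 38, r = 23, fill = 'green'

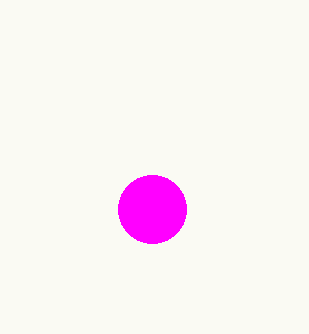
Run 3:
cx = 152
cy = 209
r = 34
fill = 'magenta'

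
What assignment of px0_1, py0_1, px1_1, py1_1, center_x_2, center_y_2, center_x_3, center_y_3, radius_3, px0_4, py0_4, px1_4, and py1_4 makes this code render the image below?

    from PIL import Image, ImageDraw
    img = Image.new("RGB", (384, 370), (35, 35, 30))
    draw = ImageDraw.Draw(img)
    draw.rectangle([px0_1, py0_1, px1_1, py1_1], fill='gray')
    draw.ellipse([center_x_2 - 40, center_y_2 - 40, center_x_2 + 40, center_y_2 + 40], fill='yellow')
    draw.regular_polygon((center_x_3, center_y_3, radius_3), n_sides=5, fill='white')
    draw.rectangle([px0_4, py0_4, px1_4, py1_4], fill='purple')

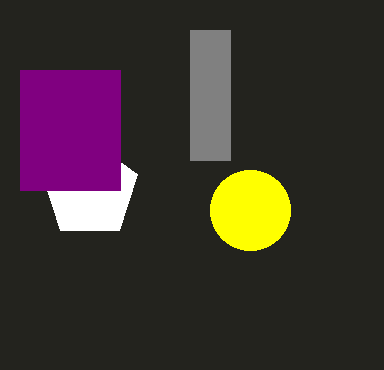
px0_1 = 190
py0_1 = 30
px1_1 = 230
py1_1 = 160
center_x_2 = 250
center_y_2 = 210
center_x_3 = 90
center_y_3 = 190
radius_3 = 50
px0_4 = 20
py0_4 = 70
px1_4 = 120
py1_4 = 190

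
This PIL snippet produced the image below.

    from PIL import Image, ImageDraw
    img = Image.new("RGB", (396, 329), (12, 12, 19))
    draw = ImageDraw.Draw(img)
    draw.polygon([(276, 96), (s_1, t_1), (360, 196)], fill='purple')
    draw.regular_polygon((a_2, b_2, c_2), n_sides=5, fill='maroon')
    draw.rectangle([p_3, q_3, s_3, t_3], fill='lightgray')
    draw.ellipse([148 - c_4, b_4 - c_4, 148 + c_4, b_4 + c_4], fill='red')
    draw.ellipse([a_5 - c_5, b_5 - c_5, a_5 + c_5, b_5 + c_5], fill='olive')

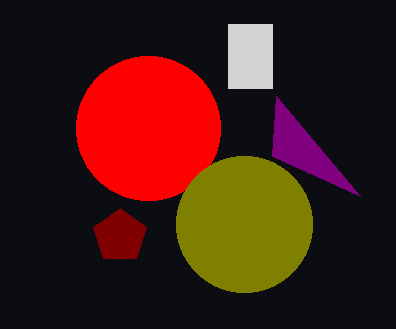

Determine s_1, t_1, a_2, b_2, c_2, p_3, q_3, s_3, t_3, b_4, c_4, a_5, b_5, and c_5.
s_1 = 272
t_1 = 156
a_2 = 120
b_2 = 236
c_2 = 28
p_3 = 228
q_3 = 24
s_3 = 272
t_3 = 88
b_4 = 128
c_4 = 72
a_5 = 244
b_5 = 224
c_5 = 68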